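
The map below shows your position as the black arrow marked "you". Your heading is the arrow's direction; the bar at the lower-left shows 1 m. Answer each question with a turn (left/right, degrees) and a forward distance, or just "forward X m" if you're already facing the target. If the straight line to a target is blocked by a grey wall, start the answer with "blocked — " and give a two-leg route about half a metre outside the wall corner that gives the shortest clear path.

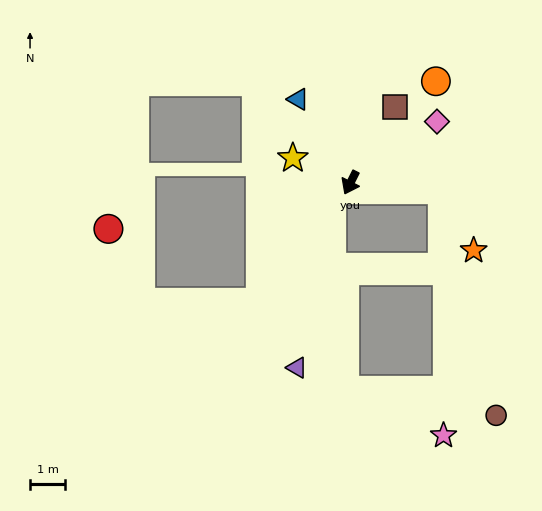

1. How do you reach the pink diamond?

turn left 152°, forward 3.0 m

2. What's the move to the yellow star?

turn right 86°, forward 1.8 m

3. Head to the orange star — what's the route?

blocked — turn left 113°, forward 2.7 m, then turn right 60°, forward 2.0 m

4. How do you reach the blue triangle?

turn right 121°, forward 2.8 m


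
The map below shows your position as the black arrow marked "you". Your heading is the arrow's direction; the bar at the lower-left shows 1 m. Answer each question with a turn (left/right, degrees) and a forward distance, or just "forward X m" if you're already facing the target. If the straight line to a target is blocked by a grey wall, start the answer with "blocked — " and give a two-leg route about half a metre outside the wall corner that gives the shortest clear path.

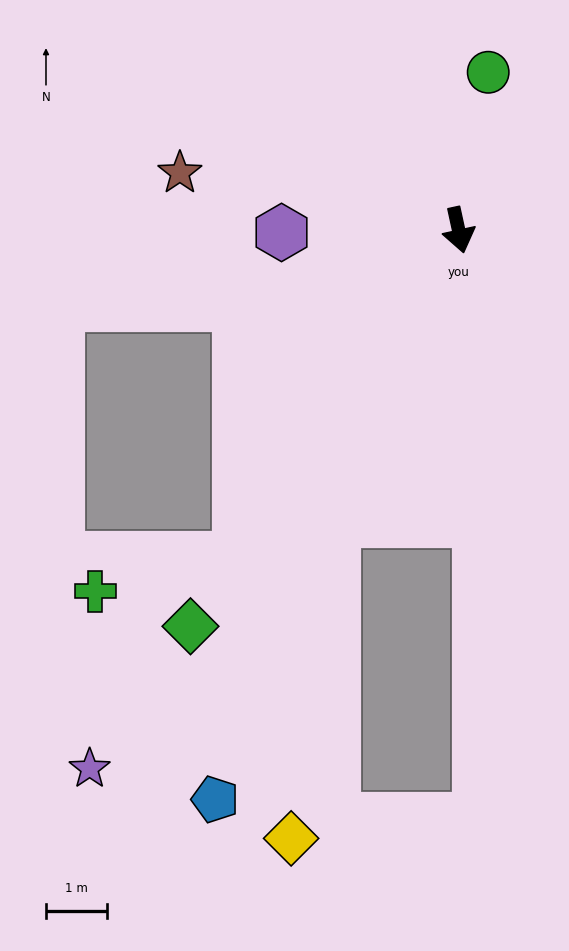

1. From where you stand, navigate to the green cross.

blocked — turn right 46°, forward 6.5 m, then turn right 43°, forward 2.4 m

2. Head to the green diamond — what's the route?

turn right 46°, forward 7.9 m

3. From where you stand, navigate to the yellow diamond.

blocked — turn right 35°, forward 5.2 m, then turn left 15°, forward 5.3 m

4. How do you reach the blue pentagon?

turn right 35°, forward 10.2 m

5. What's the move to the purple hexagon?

turn right 102°, forward 2.9 m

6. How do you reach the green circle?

turn left 157°, forward 2.6 m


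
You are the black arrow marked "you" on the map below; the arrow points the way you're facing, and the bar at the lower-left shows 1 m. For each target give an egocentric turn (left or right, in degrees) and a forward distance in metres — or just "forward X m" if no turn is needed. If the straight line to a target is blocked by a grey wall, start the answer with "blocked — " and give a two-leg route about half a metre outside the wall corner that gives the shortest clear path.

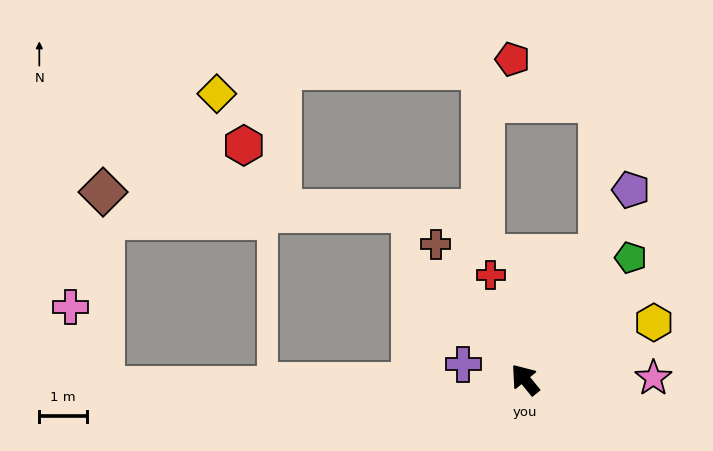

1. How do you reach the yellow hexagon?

turn right 105°, forward 2.9 m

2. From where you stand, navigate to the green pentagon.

turn right 80°, forward 3.4 m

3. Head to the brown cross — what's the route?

turn right 6°, forward 3.4 m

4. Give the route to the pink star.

turn right 129°, forward 2.7 m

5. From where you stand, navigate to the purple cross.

turn left 37°, forward 1.3 m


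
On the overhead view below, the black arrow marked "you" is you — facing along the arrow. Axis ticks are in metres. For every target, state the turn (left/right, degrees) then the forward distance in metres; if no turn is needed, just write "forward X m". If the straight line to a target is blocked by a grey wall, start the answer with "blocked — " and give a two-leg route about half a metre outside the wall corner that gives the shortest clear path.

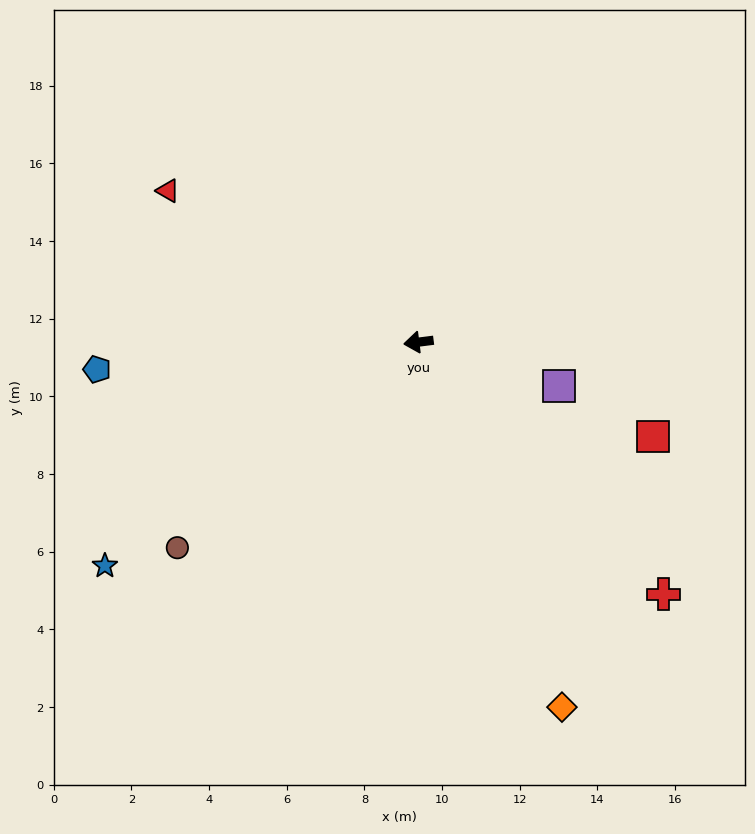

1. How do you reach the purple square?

turn left 156°, forward 3.8 m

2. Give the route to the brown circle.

turn left 33°, forward 8.2 m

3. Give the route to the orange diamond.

turn left 104°, forward 10.1 m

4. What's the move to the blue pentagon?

turn right 2°, forward 8.3 m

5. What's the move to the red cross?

turn left 127°, forward 9.0 m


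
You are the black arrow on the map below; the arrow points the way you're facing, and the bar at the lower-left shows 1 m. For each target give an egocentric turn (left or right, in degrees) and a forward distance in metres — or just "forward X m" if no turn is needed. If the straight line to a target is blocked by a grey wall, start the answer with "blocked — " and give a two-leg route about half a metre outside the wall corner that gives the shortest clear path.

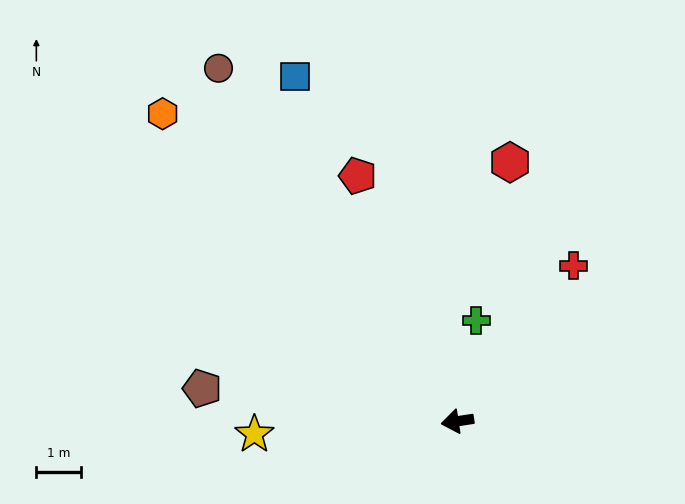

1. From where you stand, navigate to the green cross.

turn right 109°, forward 2.3 m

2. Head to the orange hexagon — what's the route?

turn right 55°, forward 9.6 m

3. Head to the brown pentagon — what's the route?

turn right 16°, forward 5.8 m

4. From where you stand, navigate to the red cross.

turn right 135°, forward 4.4 m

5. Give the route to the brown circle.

turn right 65°, forward 9.6 m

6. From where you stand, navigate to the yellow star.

turn right 5°, forward 4.6 m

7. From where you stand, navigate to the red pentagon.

turn right 77°, forward 6.0 m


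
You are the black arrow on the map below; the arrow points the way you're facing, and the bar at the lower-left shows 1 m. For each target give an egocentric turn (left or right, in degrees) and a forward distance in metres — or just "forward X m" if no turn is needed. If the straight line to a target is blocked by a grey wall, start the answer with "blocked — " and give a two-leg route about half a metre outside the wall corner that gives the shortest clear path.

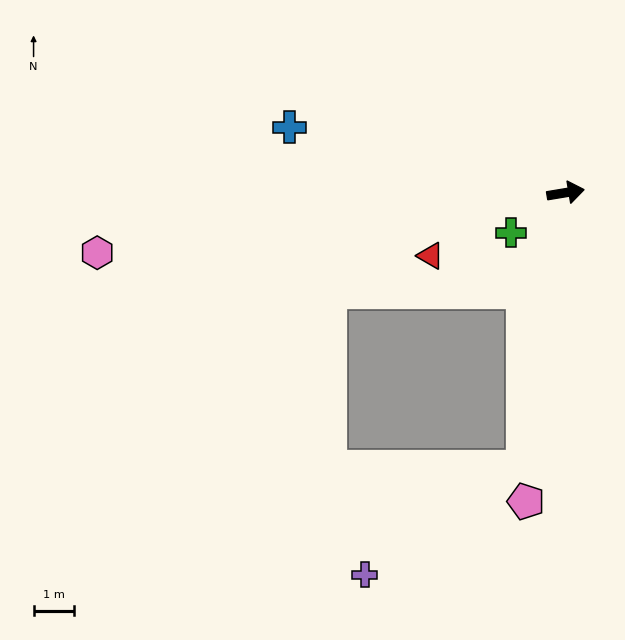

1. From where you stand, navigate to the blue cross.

turn left 157°, forward 6.9 m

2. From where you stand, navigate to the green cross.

turn right 153°, forward 1.7 m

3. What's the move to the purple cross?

blocked — turn right 108°, forward 6.8 m, then turn right 47°, forward 4.7 m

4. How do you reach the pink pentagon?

turn right 107°, forward 7.6 m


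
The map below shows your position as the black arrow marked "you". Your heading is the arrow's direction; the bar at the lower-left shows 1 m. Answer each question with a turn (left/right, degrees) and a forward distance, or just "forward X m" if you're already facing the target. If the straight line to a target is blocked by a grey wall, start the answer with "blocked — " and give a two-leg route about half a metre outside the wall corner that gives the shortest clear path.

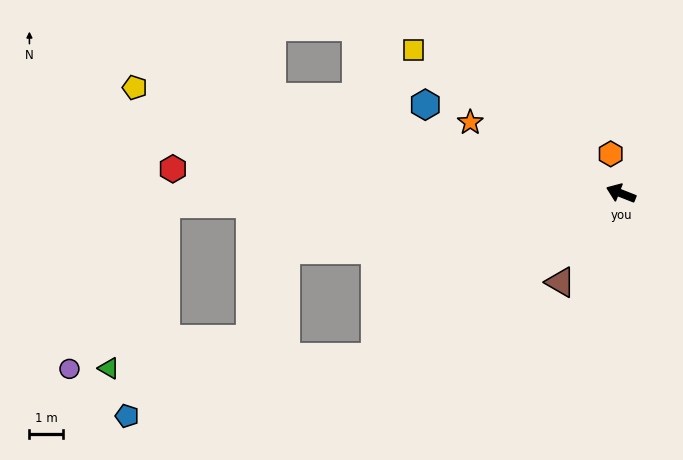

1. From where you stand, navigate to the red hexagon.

turn left 18°, forward 13.4 m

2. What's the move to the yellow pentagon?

turn left 9°, forward 14.9 m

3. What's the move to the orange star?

turn right 4°, forward 5.0 m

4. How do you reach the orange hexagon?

turn right 54°, forward 1.2 m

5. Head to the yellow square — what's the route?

turn right 13°, forward 7.6 m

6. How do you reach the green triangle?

blocked — turn left 55°, forward 8.8 m, then turn right 31°, forward 8.0 m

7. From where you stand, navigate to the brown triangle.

turn left 77°, forward 3.2 m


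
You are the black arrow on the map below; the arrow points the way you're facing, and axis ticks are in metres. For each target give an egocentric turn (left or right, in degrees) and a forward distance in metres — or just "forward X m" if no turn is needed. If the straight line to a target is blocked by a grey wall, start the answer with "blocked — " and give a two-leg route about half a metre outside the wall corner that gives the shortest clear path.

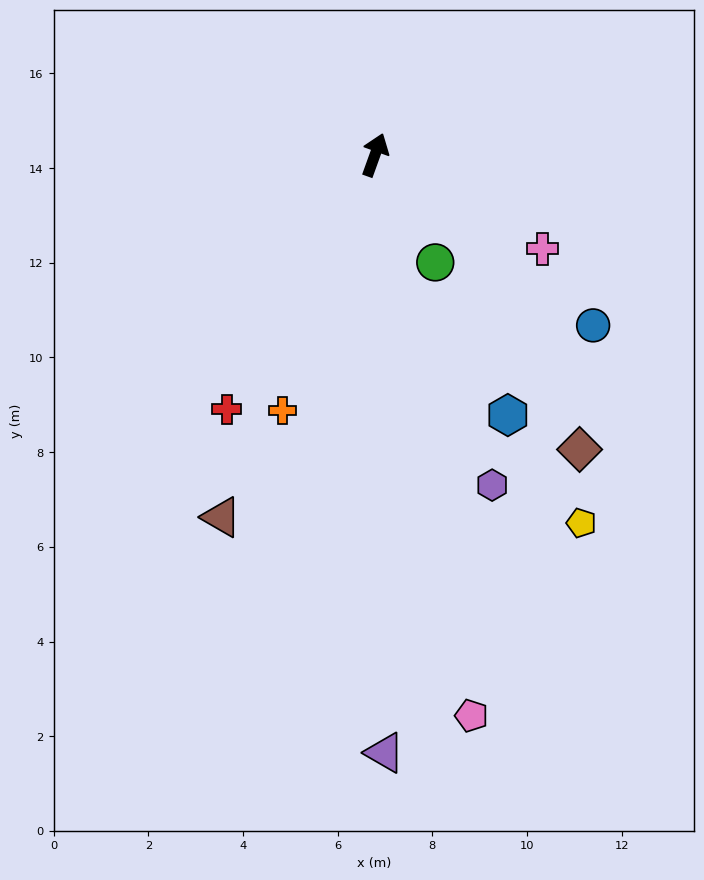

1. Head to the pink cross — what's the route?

turn right 99°, forward 4.1 m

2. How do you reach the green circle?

turn right 131°, forward 2.6 m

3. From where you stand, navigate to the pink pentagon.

turn right 150°, forward 12.0 m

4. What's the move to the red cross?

turn left 170°, forward 6.2 m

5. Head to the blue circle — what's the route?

turn right 108°, forward 5.8 m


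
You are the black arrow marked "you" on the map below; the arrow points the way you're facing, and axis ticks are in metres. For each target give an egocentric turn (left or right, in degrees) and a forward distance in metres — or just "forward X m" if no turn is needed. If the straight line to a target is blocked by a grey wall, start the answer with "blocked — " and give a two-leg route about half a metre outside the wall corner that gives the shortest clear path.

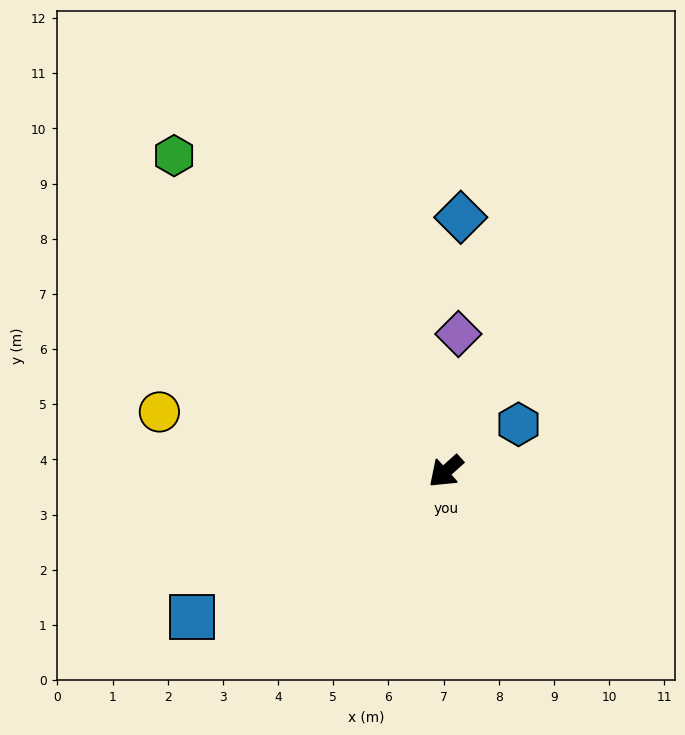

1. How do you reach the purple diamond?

turn right 137°, forward 2.5 m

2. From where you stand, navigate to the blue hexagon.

turn left 171°, forward 1.6 m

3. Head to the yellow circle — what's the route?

turn right 54°, forward 5.3 m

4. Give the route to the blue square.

turn right 12°, forward 5.3 m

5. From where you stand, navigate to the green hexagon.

turn right 91°, forward 7.6 m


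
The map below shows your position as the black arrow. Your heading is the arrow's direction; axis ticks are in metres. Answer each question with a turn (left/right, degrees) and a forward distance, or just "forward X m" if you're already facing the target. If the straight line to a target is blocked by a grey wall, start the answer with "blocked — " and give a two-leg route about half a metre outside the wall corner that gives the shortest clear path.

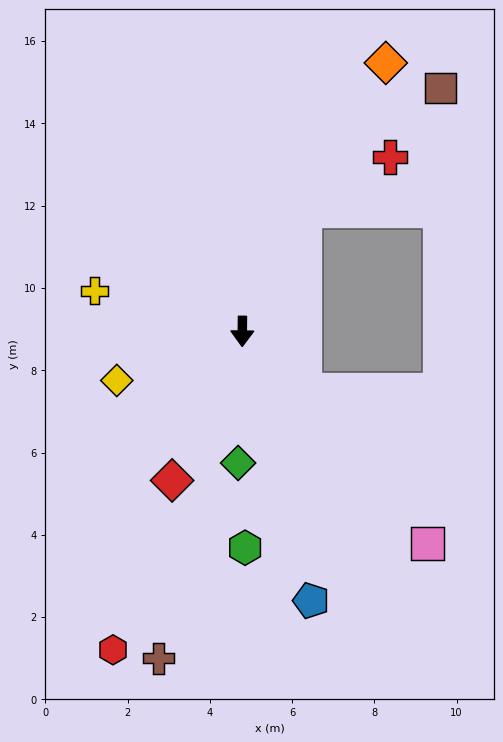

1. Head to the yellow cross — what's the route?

turn right 105°, forward 3.7 m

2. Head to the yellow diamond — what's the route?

turn right 68°, forward 3.3 m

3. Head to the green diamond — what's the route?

forward 3.2 m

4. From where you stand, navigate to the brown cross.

turn right 14°, forward 8.2 m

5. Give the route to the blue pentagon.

turn left 15°, forward 6.8 m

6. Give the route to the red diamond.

turn right 25°, forward 4.0 m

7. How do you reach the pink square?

turn left 42°, forward 6.8 m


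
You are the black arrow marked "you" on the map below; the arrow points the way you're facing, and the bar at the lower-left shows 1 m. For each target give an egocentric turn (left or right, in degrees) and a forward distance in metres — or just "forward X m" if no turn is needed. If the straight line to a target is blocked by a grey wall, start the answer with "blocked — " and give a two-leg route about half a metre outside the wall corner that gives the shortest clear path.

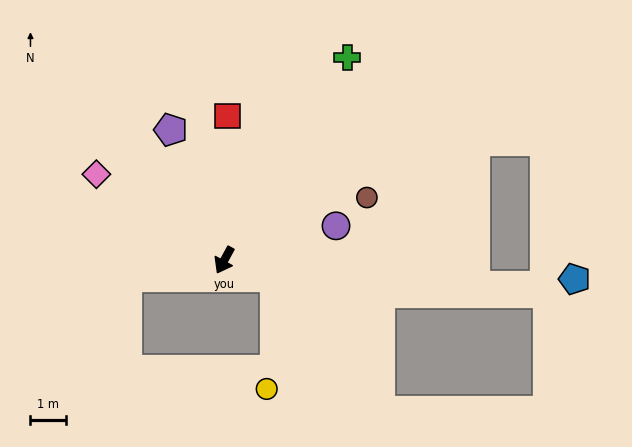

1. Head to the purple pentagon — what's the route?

turn right 129°, forward 4.0 m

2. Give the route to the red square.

turn right 153°, forward 4.1 m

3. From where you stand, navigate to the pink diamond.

turn right 95°, forward 4.4 m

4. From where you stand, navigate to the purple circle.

turn left 136°, forward 3.3 m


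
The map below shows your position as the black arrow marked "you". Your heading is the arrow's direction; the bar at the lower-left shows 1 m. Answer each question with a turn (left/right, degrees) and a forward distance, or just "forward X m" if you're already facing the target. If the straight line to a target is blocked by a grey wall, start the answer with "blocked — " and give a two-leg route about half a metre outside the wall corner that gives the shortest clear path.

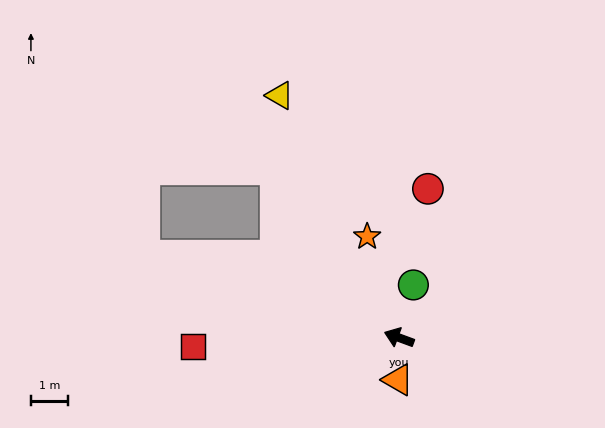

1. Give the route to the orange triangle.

turn left 109°, forward 1.1 m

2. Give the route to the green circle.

turn right 85°, forward 1.5 m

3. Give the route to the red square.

turn left 23°, forward 5.6 m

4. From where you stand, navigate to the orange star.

turn right 52°, forward 2.9 m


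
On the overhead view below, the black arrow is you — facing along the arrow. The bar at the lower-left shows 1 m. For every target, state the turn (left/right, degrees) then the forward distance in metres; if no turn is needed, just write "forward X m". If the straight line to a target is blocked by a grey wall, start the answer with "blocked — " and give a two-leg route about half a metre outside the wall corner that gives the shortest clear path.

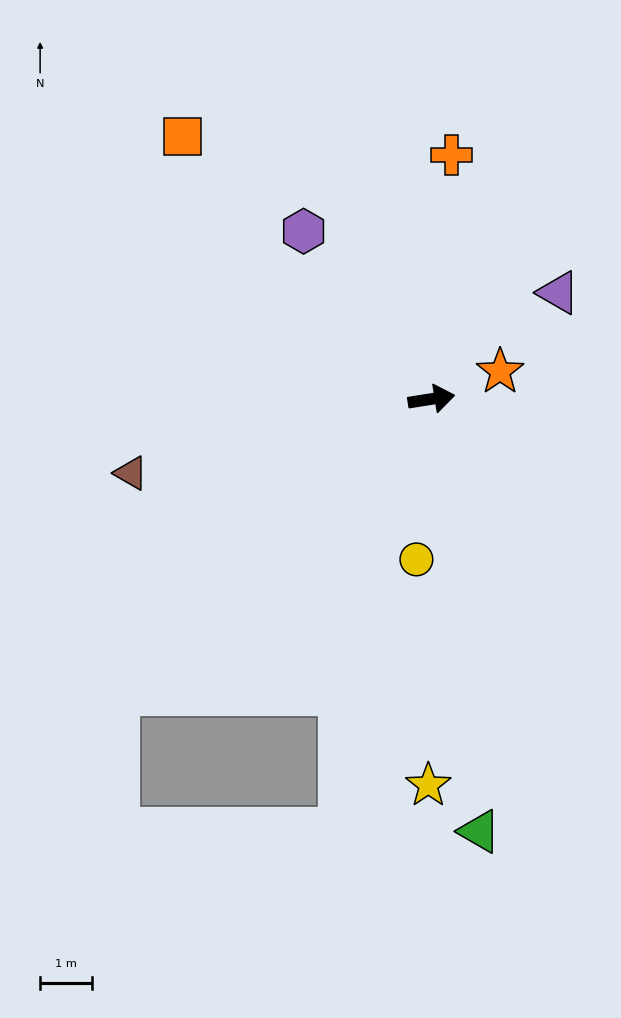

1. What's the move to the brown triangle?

turn right 175°, forward 6.0 m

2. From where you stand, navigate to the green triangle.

turn right 93°, forward 8.4 m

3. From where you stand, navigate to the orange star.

turn left 13°, forward 1.4 m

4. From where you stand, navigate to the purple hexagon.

turn left 118°, forward 4.1 m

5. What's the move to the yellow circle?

turn right 104°, forward 3.1 m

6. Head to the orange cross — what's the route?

turn left 76°, forward 4.7 m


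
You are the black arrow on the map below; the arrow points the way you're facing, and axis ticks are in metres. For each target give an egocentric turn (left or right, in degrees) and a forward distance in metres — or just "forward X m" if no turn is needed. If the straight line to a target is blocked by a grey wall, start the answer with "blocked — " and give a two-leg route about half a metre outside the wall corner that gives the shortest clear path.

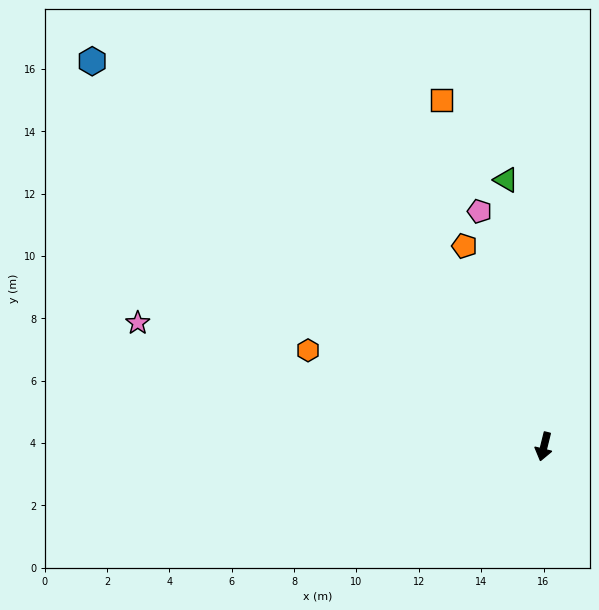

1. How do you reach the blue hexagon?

turn right 117°, forward 19.0 m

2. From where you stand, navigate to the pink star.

turn right 93°, forward 13.6 m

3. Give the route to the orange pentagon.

turn right 145°, forward 6.9 m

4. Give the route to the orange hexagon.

turn right 98°, forward 8.2 m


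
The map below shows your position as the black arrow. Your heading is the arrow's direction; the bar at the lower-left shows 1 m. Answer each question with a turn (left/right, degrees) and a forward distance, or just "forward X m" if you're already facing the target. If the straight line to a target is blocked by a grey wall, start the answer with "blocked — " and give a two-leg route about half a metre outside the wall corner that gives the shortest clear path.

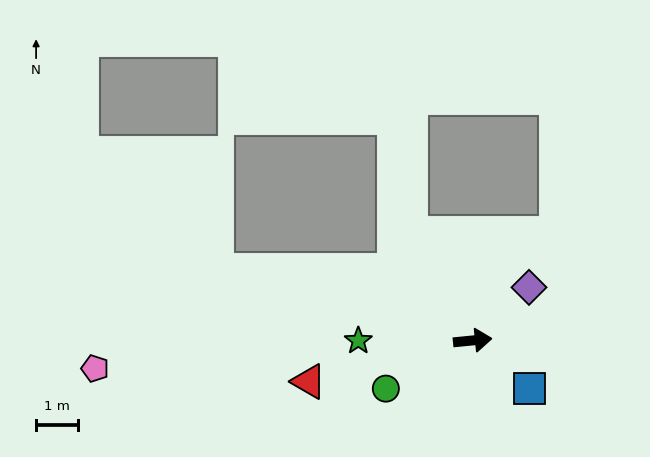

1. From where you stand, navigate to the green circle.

turn right 157°, forward 2.3 m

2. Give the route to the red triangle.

turn right 172°, forward 4.0 m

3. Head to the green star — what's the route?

turn left 175°, forward 2.7 m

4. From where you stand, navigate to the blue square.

turn right 46°, forward 1.8 m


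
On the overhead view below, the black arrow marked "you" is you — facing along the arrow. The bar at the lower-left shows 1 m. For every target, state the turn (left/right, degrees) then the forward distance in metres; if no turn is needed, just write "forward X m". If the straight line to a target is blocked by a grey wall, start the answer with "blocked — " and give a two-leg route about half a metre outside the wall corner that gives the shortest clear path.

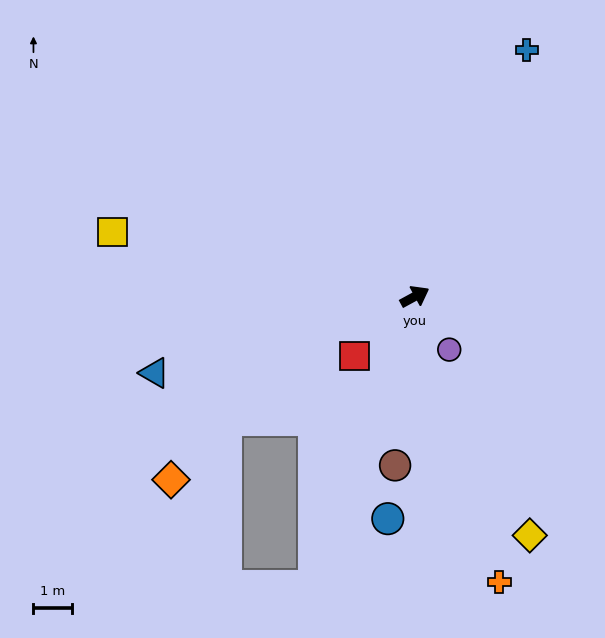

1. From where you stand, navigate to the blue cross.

turn left 37°, forward 7.1 m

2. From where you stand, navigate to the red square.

turn right 164°, forward 2.2 m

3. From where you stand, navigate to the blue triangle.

turn left 168°, forward 7.1 m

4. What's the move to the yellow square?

turn left 139°, forward 8.1 m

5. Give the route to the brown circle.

turn right 125°, forward 4.4 m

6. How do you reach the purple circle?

turn right 86°, forward 1.6 m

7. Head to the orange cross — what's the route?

turn right 102°, forward 7.7 m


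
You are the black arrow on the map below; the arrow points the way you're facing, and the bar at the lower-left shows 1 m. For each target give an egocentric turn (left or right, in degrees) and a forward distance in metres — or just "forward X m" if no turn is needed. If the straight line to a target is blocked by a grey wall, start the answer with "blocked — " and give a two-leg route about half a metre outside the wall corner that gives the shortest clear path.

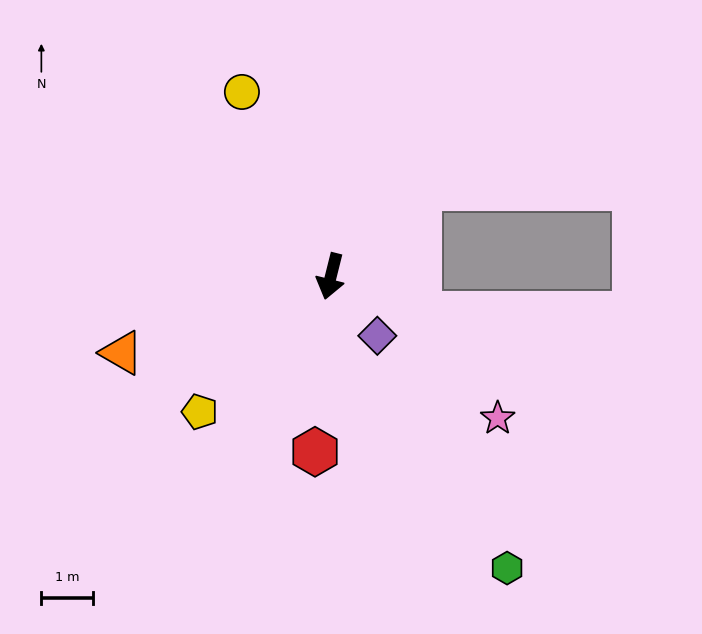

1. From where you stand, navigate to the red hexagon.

turn left 9°, forward 3.4 m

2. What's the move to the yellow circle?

turn right 140°, forward 3.9 m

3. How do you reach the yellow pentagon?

turn right 30°, forward 3.6 m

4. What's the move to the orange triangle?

turn right 56°, forward 4.3 m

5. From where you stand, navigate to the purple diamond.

turn left 52°, forward 1.5 m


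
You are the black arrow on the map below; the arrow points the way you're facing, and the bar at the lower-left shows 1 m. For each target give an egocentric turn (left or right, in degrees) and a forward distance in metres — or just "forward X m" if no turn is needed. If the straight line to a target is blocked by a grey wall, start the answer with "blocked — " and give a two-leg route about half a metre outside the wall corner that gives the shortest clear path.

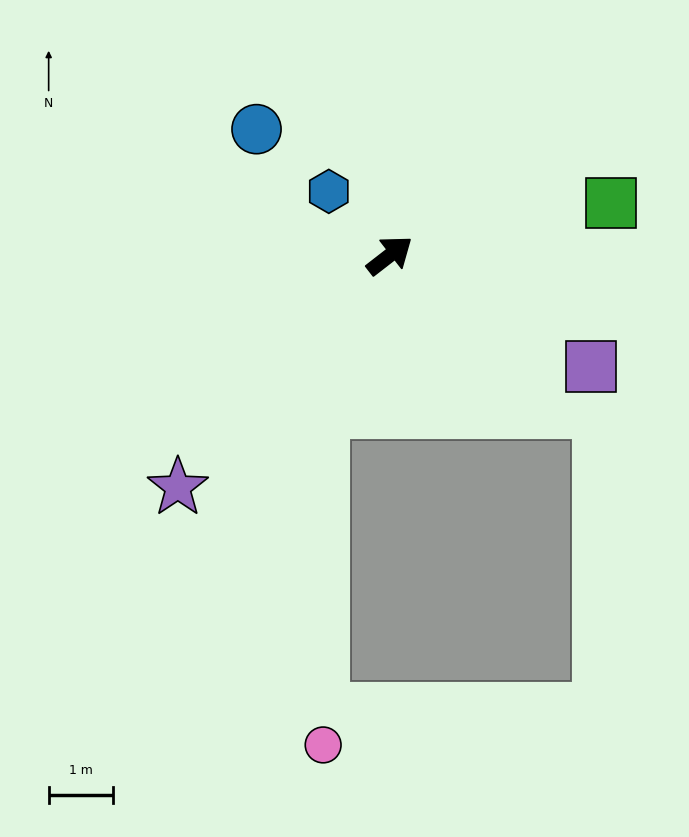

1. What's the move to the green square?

turn right 24°, forward 3.5 m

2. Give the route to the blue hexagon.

turn left 96°, forward 1.4 m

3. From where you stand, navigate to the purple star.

turn right 170°, forward 4.9 m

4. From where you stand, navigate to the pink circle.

blocked — turn right 151°, forward 2.6 m, then turn left 23°, forward 5.2 m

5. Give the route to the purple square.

turn right 67°, forward 3.6 m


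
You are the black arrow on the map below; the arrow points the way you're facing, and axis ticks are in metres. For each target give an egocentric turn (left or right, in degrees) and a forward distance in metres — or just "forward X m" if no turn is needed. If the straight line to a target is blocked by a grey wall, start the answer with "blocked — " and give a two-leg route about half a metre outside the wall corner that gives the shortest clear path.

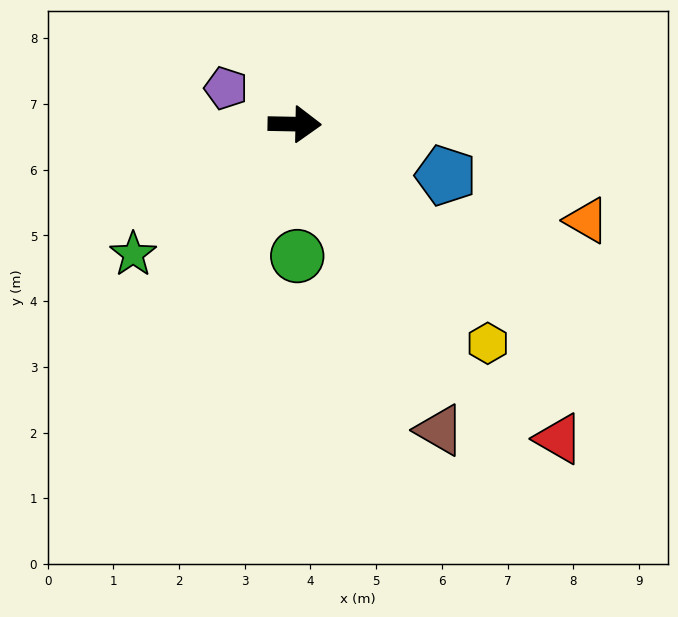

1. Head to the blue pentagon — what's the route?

turn right 18°, forward 2.4 m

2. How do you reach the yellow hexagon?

turn right 48°, forward 4.4 m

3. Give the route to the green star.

turn right 140°, forward 3.2 m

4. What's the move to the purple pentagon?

turn left 154°, forward 1.2 m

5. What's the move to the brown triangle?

turn right 64°, forward 5.2 m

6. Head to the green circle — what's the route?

turn right 88°, forward 2.0 m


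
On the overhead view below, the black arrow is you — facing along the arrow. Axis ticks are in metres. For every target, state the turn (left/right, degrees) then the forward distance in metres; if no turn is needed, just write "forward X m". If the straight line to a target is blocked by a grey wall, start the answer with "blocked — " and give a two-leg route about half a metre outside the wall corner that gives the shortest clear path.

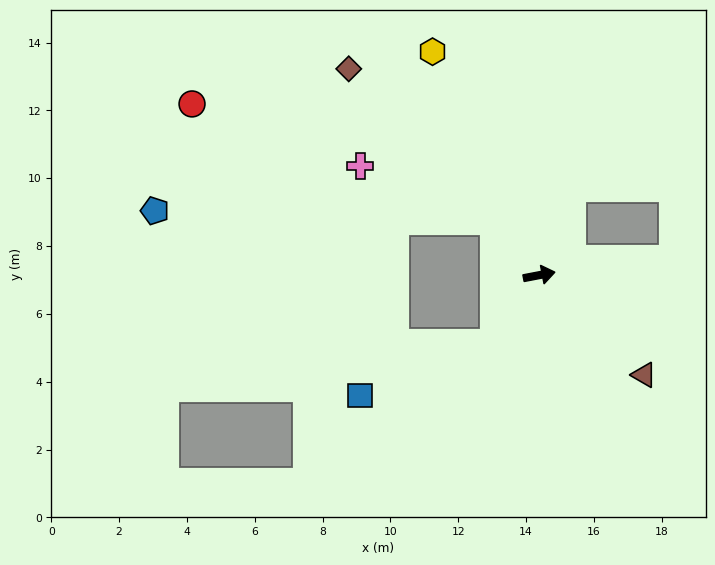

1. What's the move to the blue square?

blocked — turn right 134°, forward 2.4 m, then turn right 36°, forward 4.3 m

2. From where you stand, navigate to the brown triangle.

turn right 54°, forward 4.3 m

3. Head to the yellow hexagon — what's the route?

turn left 105°, forward 7.3 m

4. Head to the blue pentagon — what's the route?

blocked — turn left 119°, forward 2.1 m, then turn left 48°, forward 10.0 m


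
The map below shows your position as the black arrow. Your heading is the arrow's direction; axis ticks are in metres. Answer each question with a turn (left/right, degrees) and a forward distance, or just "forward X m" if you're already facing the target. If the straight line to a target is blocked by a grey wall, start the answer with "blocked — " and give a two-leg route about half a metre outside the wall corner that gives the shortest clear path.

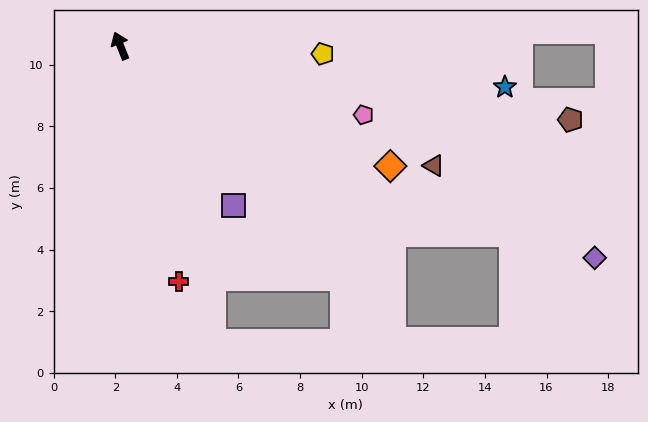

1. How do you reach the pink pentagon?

turn right 128°, forward 8.2 m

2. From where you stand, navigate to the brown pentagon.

turn right 121°, forward 14.8 m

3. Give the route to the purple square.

turn right 167°, forward 6.4 m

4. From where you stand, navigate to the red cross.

turn left 172°, forward 7.9 m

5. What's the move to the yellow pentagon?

turn right 114°, forward 6.6 m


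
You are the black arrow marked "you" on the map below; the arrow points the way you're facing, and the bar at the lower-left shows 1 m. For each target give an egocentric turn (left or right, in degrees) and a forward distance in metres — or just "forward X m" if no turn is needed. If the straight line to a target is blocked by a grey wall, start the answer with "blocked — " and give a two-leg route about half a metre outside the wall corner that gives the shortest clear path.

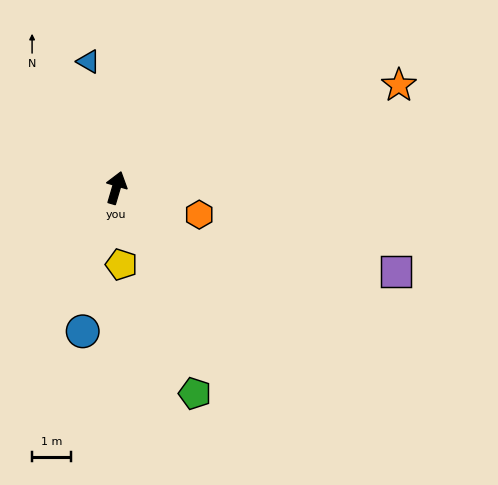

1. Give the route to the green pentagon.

turn right 143°, forward 5.7 m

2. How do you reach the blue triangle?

turn left 29°, forward 3.3 m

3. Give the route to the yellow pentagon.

turn right 160°, forward 2.0 m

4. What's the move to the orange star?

turn right 54°, forward 7.8 m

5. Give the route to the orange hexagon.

turn right 92°, forward 2.3 m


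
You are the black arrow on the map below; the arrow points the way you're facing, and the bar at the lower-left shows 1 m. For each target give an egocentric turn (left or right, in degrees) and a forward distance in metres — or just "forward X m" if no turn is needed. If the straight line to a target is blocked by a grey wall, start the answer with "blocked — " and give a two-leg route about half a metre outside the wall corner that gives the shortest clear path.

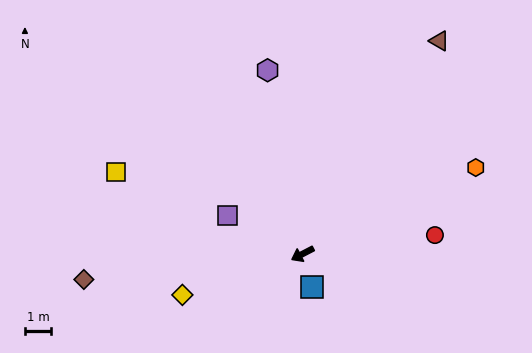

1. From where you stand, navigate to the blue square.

turn left 79°, forward 1.3 m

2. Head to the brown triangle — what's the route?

turn right 150°, forward 9.8 m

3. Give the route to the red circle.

turn left 161°, forward 5.2 m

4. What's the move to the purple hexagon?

turn right 107°, forward 7.2 m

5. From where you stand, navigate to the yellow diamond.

turn right 9°, forward 4.9 m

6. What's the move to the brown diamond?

turn right 21°, forward 8.5 m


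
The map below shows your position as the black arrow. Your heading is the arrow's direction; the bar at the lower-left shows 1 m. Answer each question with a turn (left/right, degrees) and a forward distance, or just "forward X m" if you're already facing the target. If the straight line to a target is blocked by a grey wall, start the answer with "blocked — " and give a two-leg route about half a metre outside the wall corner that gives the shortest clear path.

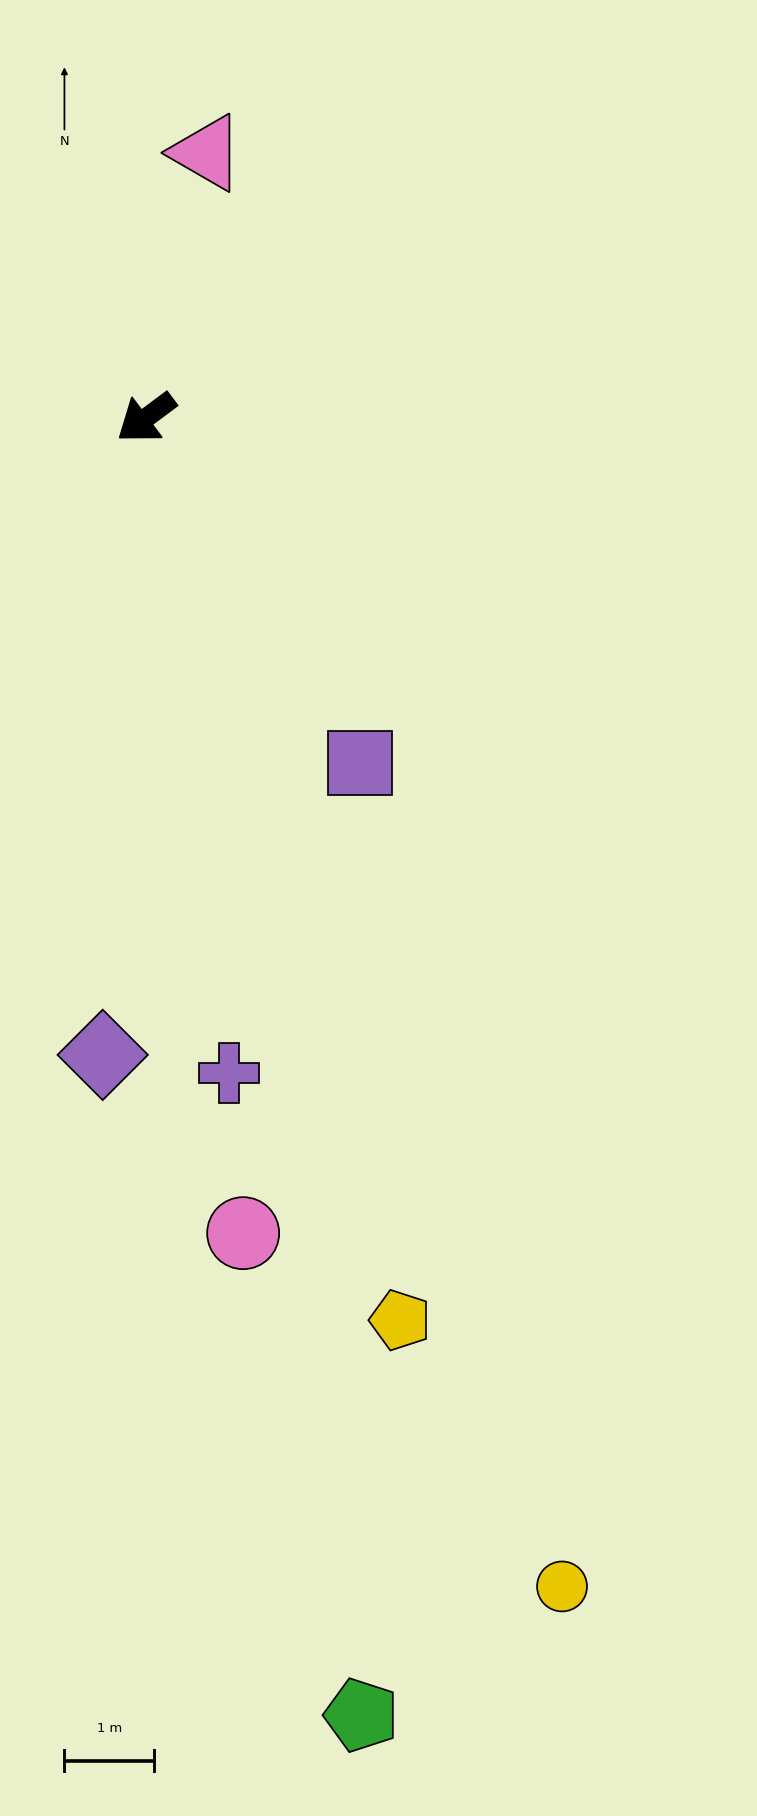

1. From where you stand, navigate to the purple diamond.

turn left 49°, forward 7.1 m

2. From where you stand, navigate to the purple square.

turn left 85°, forward 4.5 m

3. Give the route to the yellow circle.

turn left 73°, forward 13.8 m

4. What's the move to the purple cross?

turn left 60°, forward 7.3 m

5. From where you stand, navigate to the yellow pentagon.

turn left 69°, forward 10.4 m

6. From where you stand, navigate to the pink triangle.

turn right 140°, forward 3.0 m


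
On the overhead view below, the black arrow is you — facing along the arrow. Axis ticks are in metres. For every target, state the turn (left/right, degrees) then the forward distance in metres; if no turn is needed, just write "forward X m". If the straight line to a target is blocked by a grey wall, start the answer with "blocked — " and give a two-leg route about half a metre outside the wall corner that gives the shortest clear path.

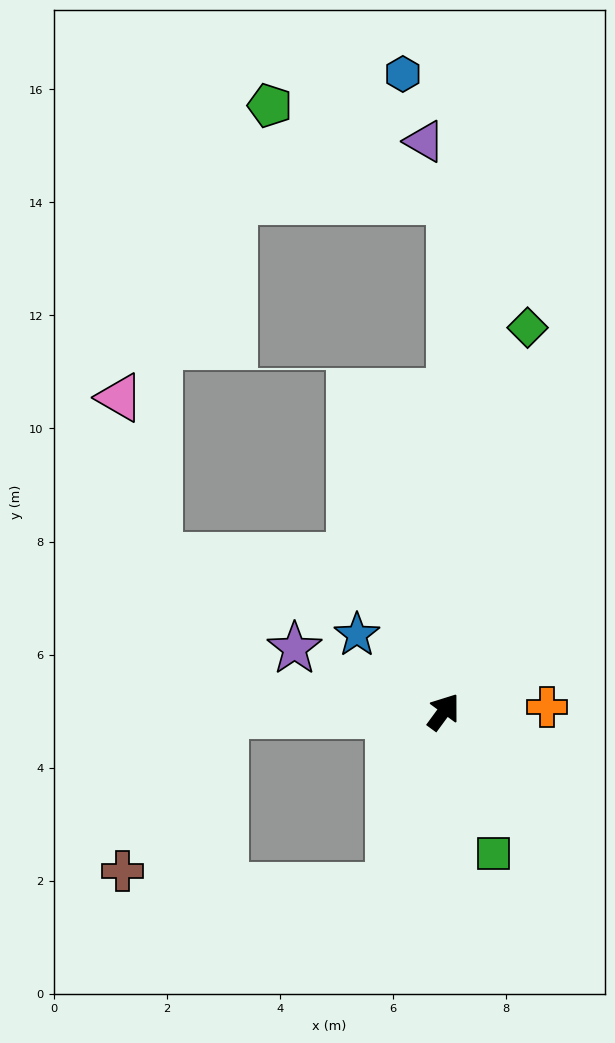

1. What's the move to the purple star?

turn left 103°, forward 2.9 m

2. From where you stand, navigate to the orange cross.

turn right 51°, forward 1.8 m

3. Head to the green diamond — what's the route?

turn left 24°, forward 7.0 m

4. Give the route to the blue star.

turn left 85°, forward 2.0 m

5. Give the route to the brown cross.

blocked — turn left 127°, forward 3.9 m, then turn left 56°, forward 3.3 m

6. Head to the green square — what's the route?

turn right 124°, forward 2.7 m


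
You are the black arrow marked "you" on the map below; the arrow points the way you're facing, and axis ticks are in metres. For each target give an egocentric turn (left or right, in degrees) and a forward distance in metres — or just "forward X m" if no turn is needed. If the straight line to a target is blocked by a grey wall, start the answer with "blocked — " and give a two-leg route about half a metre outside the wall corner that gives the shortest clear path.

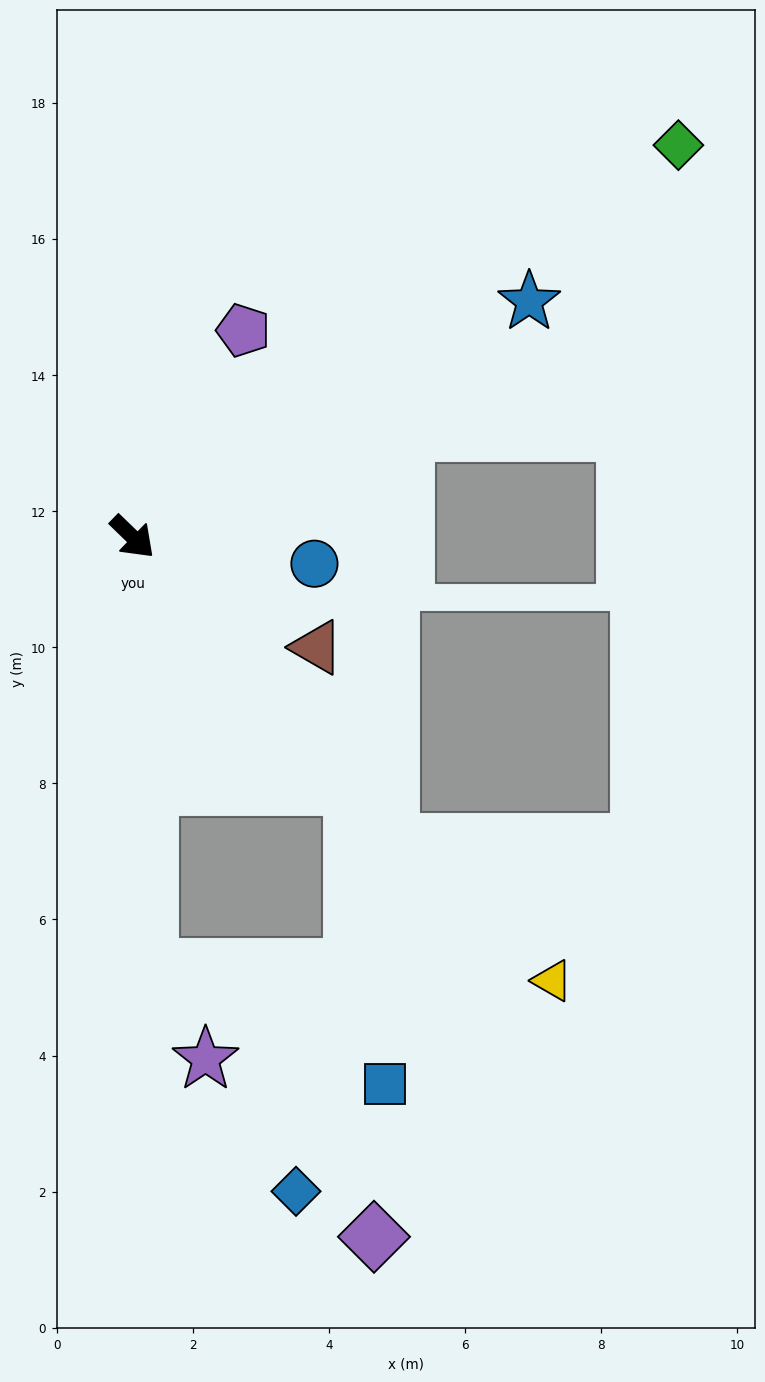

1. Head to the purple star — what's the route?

blocked — turn right 44°, forward 6.3 m, then turn left 30°, forward 1.6 m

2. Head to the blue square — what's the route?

blocked — turn right 4°, forward 4.9 m, then turn right 36°, forward 4.4 m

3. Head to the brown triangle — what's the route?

turn left 13°, forward 3.2 m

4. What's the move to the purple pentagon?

turn left 106°, forward 3.4 m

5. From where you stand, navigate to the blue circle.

turn left 36°, forward 2.7 m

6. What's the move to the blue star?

turn left 75°, forward 6.8 m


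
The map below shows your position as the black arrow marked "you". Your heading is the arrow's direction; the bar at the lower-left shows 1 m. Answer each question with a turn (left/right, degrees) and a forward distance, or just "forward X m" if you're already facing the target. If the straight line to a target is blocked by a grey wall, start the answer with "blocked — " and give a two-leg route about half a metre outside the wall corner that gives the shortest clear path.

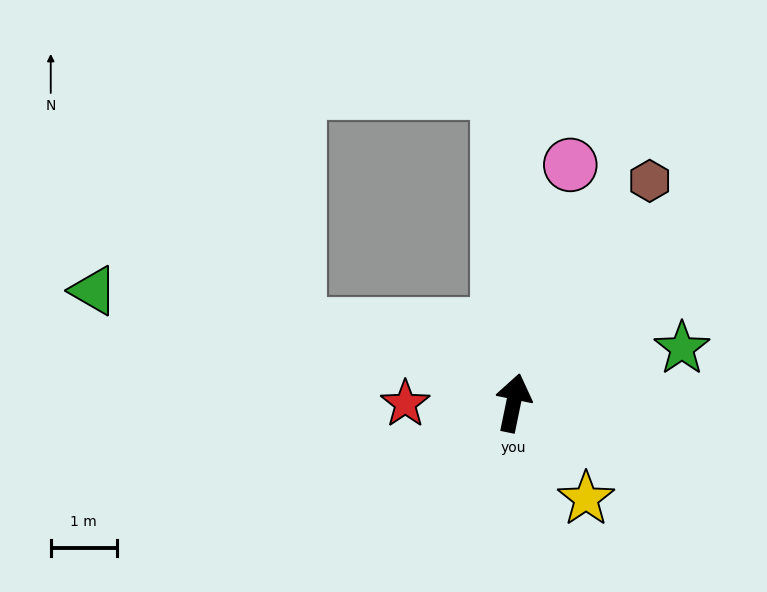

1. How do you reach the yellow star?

turn right 131°, forward 1.8 m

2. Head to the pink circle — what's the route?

forward 3.7 m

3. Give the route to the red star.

turn left 102°, forward 1.6 m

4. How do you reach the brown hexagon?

turn right 20°, forward 3.9 m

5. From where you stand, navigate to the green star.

turn right 60°, forward 2.7 m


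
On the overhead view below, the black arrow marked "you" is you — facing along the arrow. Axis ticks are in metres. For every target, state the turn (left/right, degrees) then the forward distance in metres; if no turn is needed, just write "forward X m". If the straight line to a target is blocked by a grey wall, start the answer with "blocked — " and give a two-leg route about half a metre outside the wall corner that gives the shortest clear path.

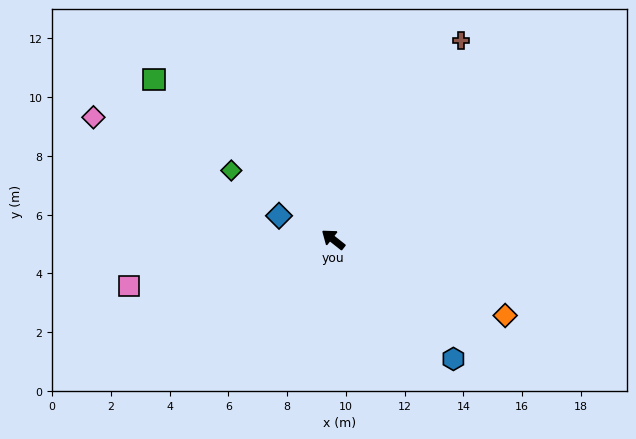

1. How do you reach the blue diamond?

turn left 15°, forward 2.0 m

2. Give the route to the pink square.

turn left 51°, forward 7.1 m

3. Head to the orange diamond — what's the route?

turn right 166°, forward 6.4 m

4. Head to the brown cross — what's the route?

turn right 84°, forward 8.0 m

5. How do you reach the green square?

turn right 3°, forward 8.2 m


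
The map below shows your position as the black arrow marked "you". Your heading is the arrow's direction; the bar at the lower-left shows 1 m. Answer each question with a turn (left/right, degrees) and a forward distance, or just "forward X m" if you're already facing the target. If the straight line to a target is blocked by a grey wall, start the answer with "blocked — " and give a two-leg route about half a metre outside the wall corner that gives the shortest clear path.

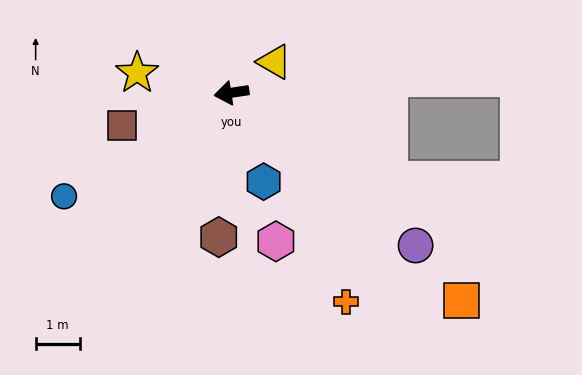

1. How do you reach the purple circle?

turn left 132°, forward 5.4 m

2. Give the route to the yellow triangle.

turn right 153°, forward 1.2 m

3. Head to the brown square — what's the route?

turn left 8°, forward 2.6 m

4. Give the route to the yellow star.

turn right 21°, forward 2.2 m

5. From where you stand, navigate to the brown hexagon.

turn left 76°, forward 3.3 m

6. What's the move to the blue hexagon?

turn left 101°, forward 2.2 m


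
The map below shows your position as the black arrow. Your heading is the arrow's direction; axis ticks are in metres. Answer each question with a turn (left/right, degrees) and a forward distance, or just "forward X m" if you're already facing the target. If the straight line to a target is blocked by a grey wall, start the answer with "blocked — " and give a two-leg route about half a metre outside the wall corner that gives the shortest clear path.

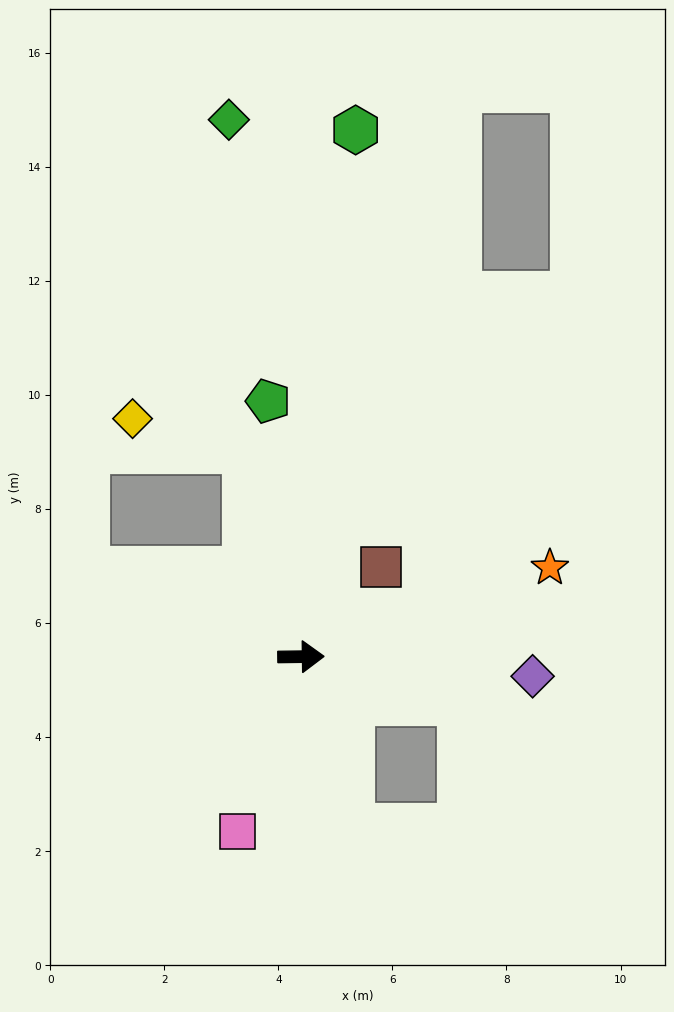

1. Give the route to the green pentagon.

turn left 97°, forward 4.5 m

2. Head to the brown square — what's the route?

turn left 47°, forward 2.1 m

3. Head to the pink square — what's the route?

turn right 111°, forward 3.3 m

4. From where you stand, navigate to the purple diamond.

turn right 6°, forward 4.1 m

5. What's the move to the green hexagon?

turn left 83°, forward 9.3 m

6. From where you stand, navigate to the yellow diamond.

blocked — turn left 104°, forward 3.8 m, then turn left 60°, forward 2.1 m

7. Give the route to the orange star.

turn left 19°, forward 4.6 m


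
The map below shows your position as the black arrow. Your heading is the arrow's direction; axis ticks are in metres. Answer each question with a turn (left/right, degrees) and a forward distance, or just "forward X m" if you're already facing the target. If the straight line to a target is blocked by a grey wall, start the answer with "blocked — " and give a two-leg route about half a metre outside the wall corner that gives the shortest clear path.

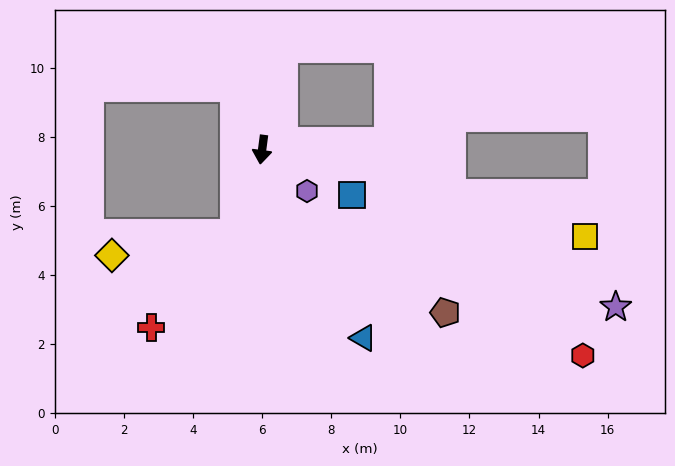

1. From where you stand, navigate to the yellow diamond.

blocked — turn right 11°, forward 2.6 m, then turn right 61°, forward 3.6 m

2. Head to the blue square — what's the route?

turn left 71°, forward 2.9 m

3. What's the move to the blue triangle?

turn left 36°, forward 6.2 m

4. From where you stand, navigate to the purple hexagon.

turn left 55°, forward 1.8 m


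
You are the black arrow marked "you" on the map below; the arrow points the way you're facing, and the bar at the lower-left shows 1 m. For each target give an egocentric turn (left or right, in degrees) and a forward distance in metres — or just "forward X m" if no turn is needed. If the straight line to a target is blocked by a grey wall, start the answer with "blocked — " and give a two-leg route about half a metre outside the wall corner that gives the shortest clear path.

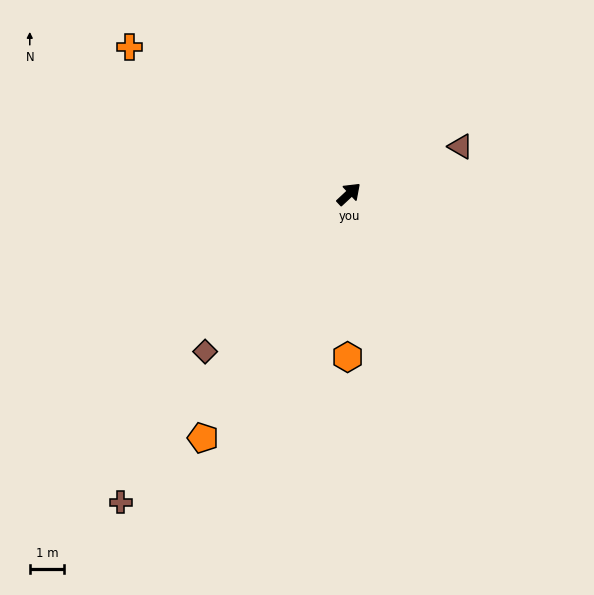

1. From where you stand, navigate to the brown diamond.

turn right 175°, forward 6.2 m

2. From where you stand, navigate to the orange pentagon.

turn right 164°, forward 8.3 m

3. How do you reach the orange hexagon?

turn right 134°, forward 4.8 m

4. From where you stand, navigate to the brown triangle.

turn right 20°, forward 3.6 m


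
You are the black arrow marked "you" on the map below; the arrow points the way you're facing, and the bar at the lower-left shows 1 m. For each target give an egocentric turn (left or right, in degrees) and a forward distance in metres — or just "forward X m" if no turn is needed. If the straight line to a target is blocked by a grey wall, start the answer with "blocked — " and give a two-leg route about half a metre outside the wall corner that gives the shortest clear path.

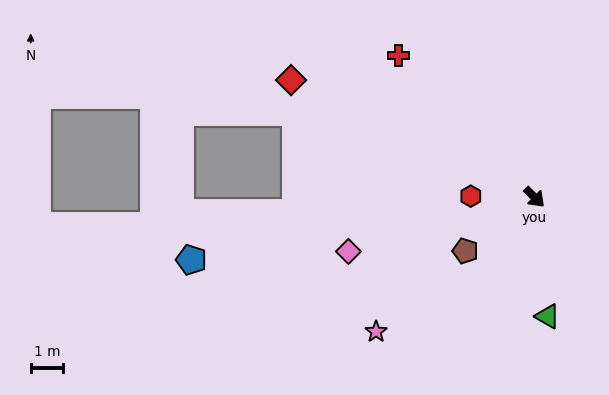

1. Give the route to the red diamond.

turn right 161°, forward 8.2 m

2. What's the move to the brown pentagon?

turn right 97°, forward 2.7 m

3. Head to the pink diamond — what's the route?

turn right 119°, forward 5.9 m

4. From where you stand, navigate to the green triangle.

turn right 39°, forward 3.7 m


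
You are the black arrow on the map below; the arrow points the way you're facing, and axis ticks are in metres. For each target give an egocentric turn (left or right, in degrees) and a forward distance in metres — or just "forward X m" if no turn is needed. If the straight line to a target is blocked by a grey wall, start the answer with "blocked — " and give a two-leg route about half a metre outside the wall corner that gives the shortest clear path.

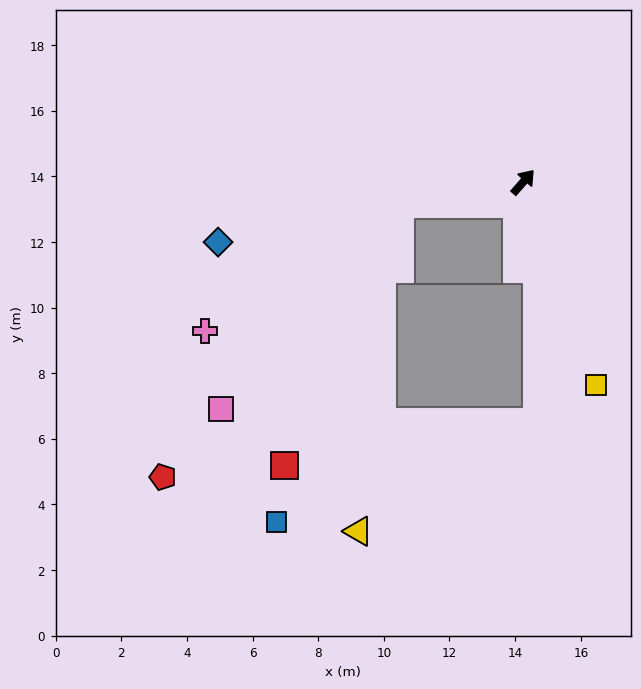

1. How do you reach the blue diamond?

turn left 142°, forward 9.5 m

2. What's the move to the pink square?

blocked — turn left 141°, forward 3.8 m, then turn left 39°, forward 8.3 m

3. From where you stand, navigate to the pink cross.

blocked — turn left 141°, forward 3.8 m, then turn left 23°, forward 7.1 m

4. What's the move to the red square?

blocked — turn left 141°, forward 3.8 m, then turn left 56°, forward 8.7 m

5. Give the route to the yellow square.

turn right 119°, forward 6.6 m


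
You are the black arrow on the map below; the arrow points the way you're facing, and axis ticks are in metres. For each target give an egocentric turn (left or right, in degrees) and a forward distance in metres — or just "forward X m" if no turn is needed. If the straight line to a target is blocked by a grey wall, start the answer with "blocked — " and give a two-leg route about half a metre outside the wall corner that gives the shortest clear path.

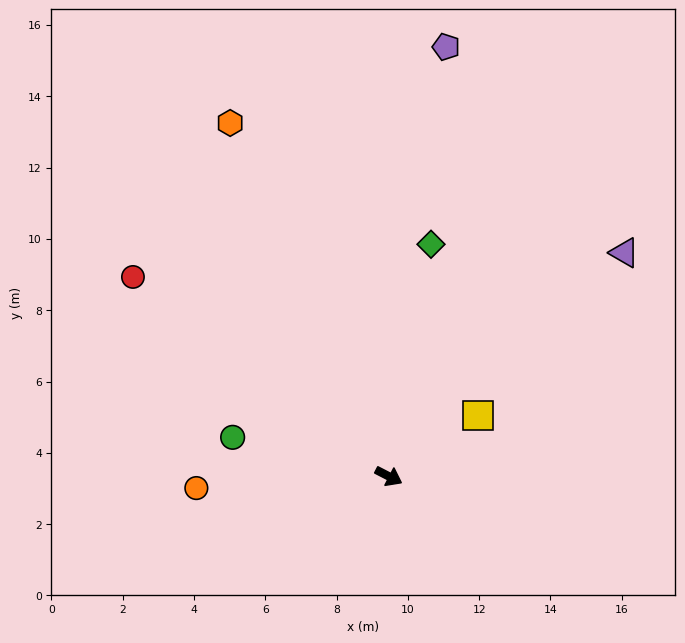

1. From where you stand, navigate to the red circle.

turn left 169°, forward 9.1 m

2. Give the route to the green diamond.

turn left 107°, forward 6.6 m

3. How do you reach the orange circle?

turn right 149°, forward 5.4 m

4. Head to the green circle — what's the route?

turn right 167°, forward 4.5 m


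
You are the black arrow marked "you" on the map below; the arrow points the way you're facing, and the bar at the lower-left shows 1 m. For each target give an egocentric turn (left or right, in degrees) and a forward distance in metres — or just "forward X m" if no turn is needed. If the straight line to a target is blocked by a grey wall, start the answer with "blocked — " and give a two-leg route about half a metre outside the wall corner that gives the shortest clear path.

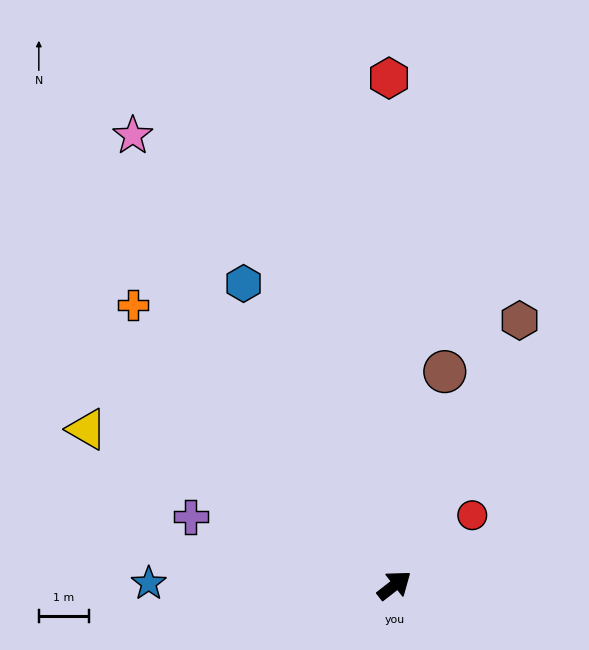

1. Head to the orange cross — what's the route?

turn left 95°, forward 7.7 m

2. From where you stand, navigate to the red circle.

turn left 4°, forward 2.1 m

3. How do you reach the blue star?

turn left 142°, forward 4.9 m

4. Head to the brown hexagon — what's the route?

turn left 27°, forward 5.9 m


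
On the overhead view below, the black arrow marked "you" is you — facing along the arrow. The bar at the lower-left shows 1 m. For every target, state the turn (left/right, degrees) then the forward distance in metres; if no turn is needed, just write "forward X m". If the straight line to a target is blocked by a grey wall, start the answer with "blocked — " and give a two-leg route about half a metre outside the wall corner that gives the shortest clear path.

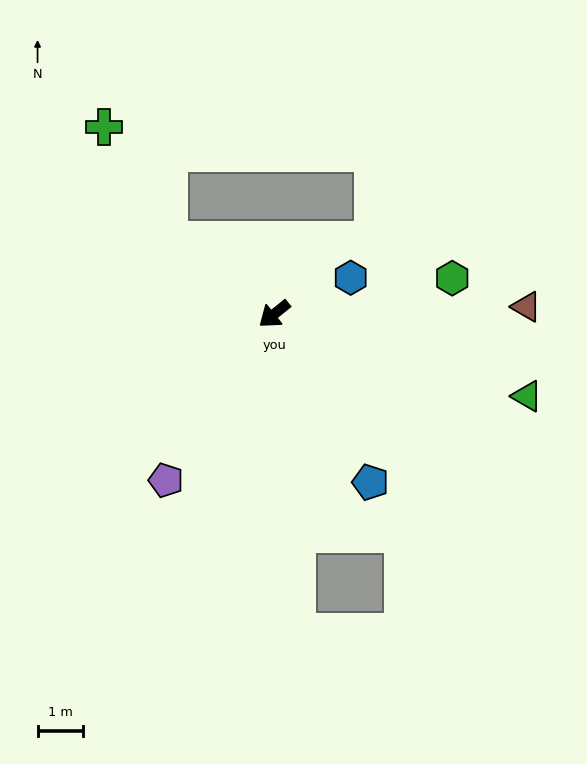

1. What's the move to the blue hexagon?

turn left 167°, forward 1.9 m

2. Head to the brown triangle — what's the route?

turn left 143°, forward 5.5 m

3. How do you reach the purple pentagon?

turn left 18°, forward 4.4 m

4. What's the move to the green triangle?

turn left 123°, forward 5.8 m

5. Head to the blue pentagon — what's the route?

turn left 81°, forward 4.3 m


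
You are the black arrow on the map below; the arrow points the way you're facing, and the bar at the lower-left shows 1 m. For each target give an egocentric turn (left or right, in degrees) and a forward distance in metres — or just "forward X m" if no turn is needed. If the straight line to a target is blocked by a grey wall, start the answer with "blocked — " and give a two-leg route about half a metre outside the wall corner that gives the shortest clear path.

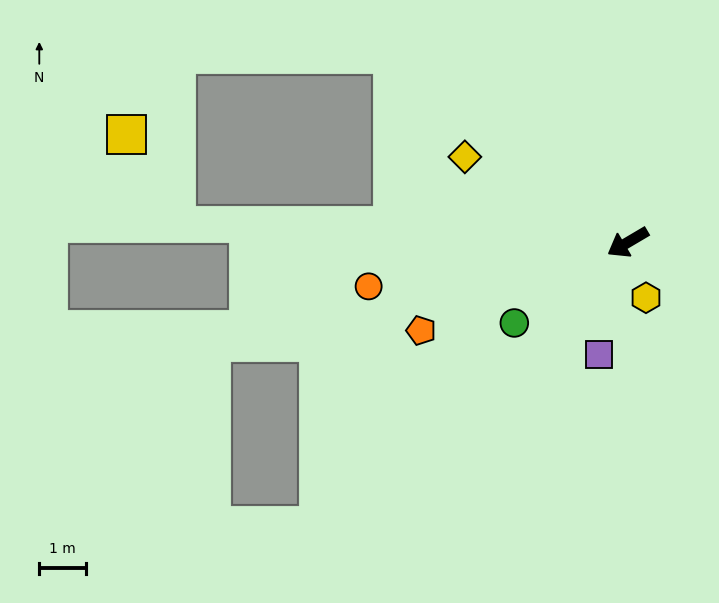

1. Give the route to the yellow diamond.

turn right 58°, forward 3.9 m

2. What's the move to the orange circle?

turn right 21°, forward 5.6 m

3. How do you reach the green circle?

turn left 5°, forward 3.0 m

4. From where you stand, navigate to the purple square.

turn left 45°, forward 2.5 m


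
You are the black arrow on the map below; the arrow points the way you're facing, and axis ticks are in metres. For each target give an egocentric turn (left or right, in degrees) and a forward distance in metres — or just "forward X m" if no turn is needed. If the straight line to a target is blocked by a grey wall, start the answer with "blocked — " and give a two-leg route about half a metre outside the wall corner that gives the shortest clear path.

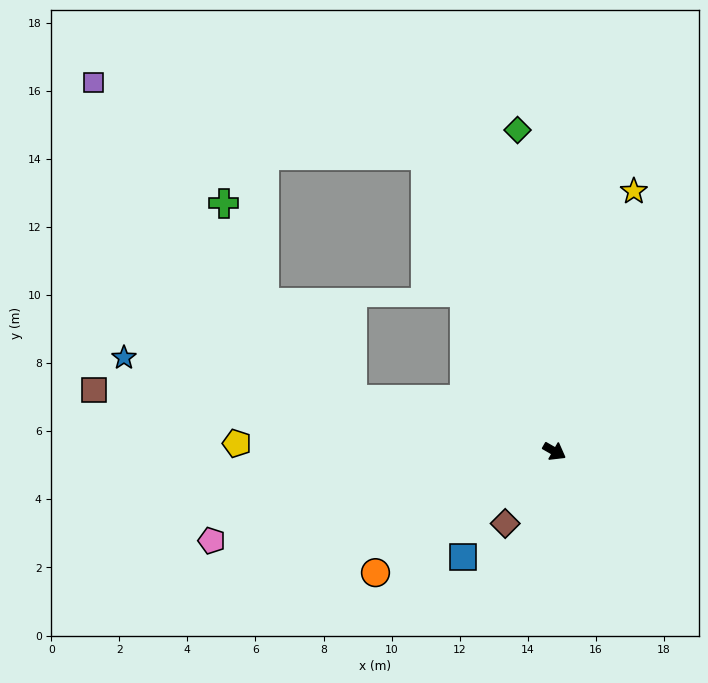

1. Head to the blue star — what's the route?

turn right 162°, forward 12.9 m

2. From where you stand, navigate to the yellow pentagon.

turn right 152°, forward 9.3 m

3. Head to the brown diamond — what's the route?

turn right 95°, forward 2.6 m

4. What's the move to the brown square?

turn right 158°, forward 13.6 m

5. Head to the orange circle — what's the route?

turn right 116°, forward 6.4 m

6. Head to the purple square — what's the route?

blocked — turn left 143°, forward 9.5 m, then turn left 54°, forward 10.0 m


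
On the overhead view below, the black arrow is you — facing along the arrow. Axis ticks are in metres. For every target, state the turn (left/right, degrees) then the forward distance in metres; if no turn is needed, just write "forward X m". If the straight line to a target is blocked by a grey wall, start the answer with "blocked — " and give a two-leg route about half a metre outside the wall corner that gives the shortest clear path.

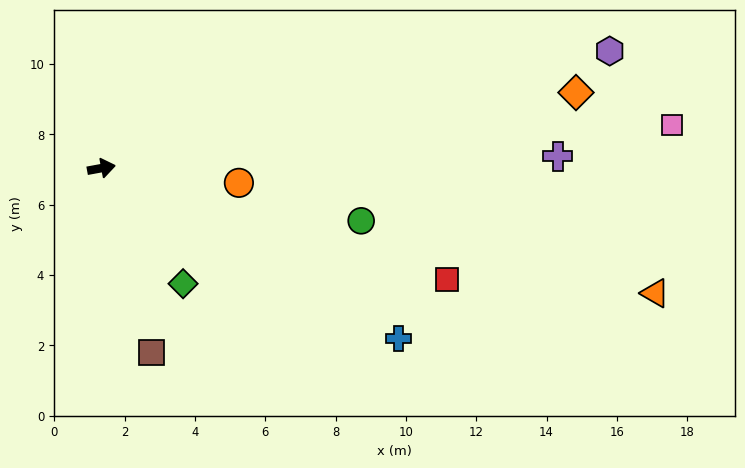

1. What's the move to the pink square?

turn right 6°, forward 16.3 m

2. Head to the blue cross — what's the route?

turn right 40°, forward 9.7 m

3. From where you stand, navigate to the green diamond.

turn right 65°, forward 4.0 m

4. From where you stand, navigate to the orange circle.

turn right 17°, forward 3.9 m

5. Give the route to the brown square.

turn right 85°, forward 5.4 m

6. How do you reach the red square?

turn right 28°, forward 10.3 m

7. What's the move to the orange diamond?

forward 13.7 m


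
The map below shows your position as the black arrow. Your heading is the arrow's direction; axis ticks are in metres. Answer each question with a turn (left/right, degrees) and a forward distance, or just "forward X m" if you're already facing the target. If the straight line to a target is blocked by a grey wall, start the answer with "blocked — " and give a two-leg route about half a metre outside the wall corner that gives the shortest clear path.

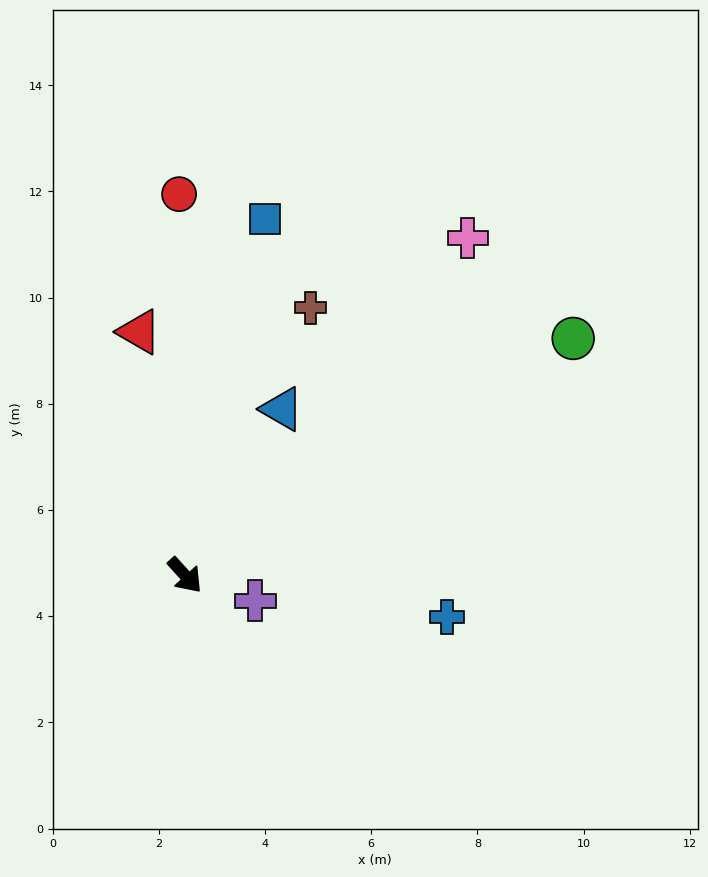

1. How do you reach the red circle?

turn left 139°, forward 7.2 m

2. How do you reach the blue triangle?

turn left 108°, forward 3.6 m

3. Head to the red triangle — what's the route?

turn left 148°, forward 4.7 m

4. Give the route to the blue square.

turn left 125°, forward 6.9 m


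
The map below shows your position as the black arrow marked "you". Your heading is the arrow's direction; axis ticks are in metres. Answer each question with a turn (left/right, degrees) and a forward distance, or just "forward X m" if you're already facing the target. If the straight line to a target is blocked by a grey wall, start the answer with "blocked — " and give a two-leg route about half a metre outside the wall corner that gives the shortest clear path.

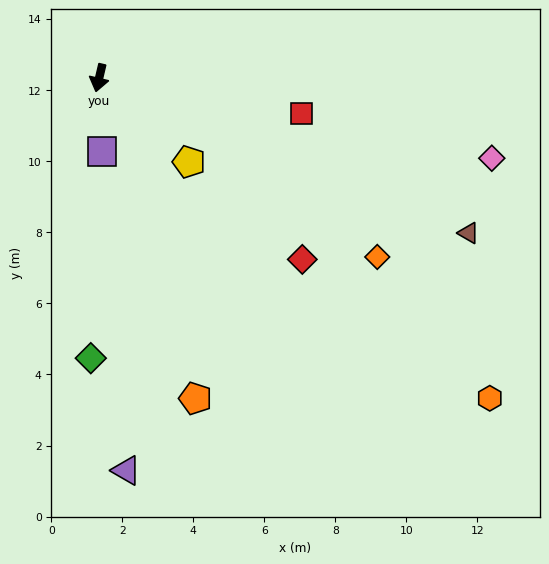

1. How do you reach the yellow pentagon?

turn left 60°, forward 3.5 m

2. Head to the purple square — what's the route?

turn left 15°, forward 2.1 m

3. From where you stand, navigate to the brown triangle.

turn left 80°, forward 11.3 m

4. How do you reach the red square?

turn left 93°, forward 5.8 m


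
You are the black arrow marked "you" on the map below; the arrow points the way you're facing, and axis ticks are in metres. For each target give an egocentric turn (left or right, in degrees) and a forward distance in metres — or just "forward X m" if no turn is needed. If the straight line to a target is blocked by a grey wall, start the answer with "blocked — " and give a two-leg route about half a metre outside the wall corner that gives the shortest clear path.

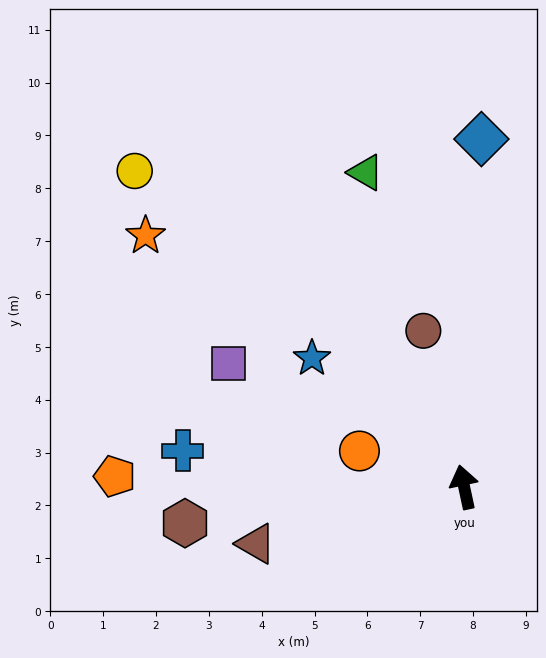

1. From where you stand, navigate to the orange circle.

turn left 59°, forward 2.1 m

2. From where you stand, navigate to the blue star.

turn left 38°, forward 3.8 m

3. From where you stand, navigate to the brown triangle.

turn left 93°, forward 4.1 m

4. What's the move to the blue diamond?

turn right 15°, forward 6.6 m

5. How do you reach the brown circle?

turn left 3°, forward 3.1 m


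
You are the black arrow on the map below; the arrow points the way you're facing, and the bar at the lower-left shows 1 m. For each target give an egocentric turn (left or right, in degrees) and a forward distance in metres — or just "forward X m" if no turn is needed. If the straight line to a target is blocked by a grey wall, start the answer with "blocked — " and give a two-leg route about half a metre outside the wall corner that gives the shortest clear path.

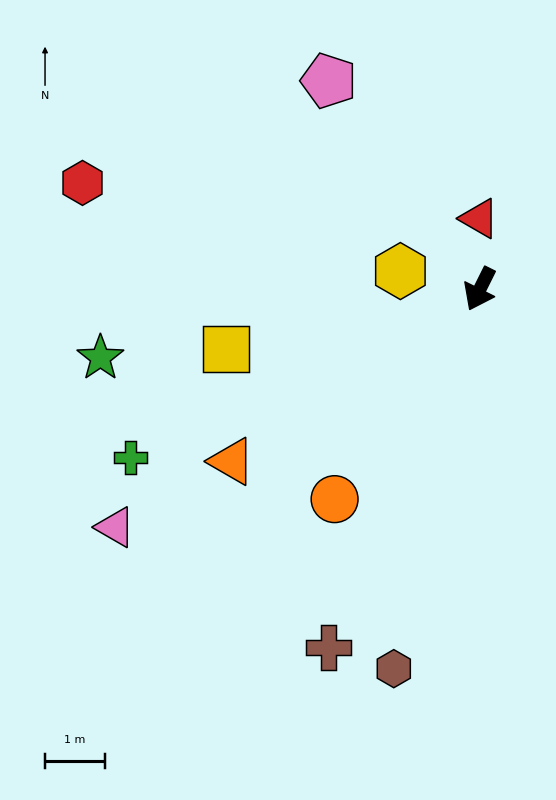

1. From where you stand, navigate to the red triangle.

turn right 153°, forward 1.2 m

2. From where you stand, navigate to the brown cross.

turn left 4°, forward 6.5 m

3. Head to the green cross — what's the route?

turn right 38°, forward 6.5 m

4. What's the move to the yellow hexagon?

turn right 76°, forward 1.4 m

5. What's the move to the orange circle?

turn right 8°, forward 4.2 m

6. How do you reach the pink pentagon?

turn right 118°, forward 4.3 m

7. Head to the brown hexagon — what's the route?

turn left 14°, forward 6.5 m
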